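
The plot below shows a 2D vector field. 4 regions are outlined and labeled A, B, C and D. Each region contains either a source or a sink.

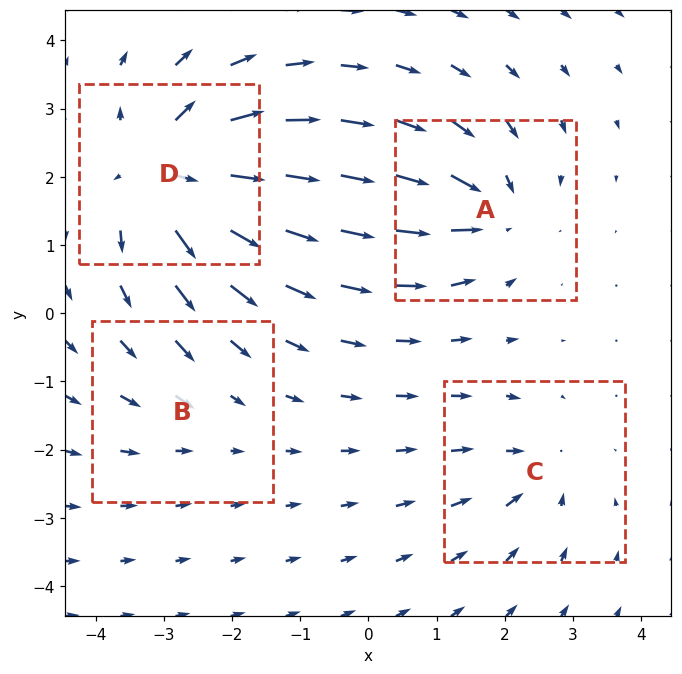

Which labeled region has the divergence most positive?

Divergence at each region's feature centre — A: about -5, B: about -2, C: about -4, D: about +8. Region D is most positive.

D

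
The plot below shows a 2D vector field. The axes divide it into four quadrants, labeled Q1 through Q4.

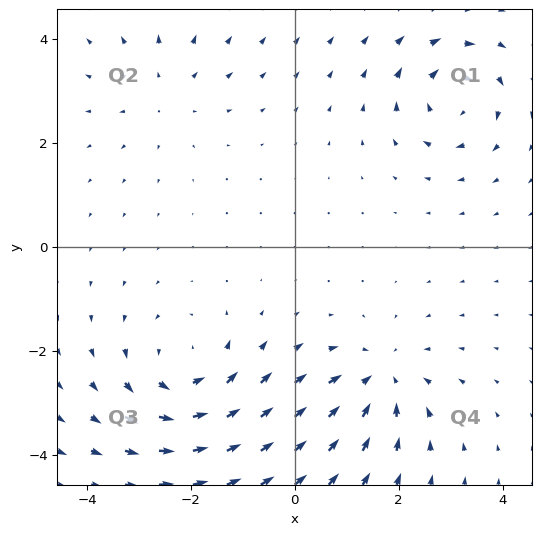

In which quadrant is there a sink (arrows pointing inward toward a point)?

Q4

The sink sits at approximately (1.6, -2.5), which lies in quadrant Q4. The divergence there is about -4, negative as expected for a sink.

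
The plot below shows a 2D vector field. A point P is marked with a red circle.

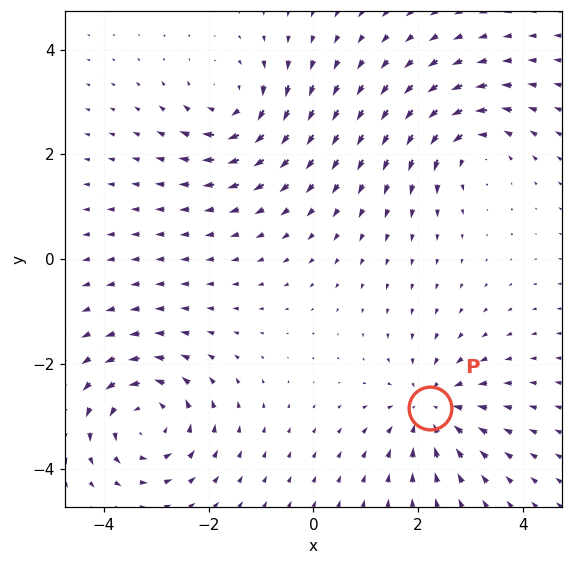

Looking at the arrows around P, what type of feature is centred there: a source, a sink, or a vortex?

sink

At P (2.2, -2.8) the arrows converge inward. Divergence about -4, curl ≈0 — negative divergence with near-zero curl is a sink.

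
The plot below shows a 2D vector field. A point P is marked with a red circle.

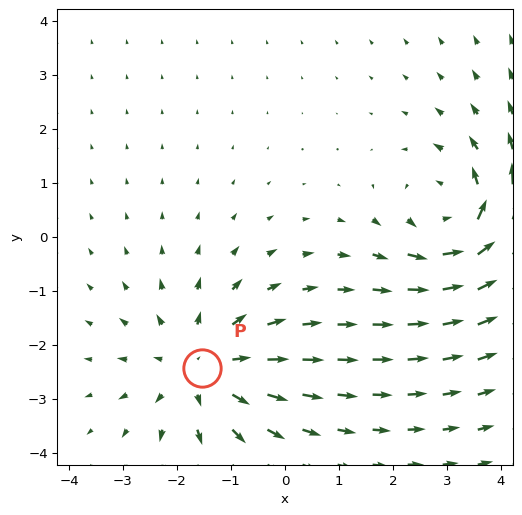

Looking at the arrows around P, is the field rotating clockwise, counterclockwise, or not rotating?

not rotating

Near P at (-1.5, -2.4) the arrows show no circulation. The curl there is ≈0.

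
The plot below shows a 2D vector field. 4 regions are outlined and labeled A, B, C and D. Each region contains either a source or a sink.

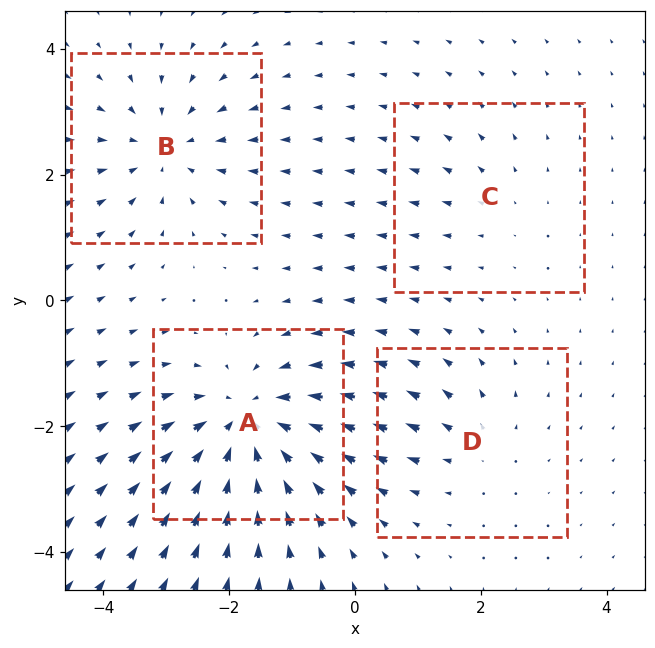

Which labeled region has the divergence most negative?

Divergence at each region's feature centre — A: about -7, B: about -5, C: about +2, D: about +3. Region A is most negative.

A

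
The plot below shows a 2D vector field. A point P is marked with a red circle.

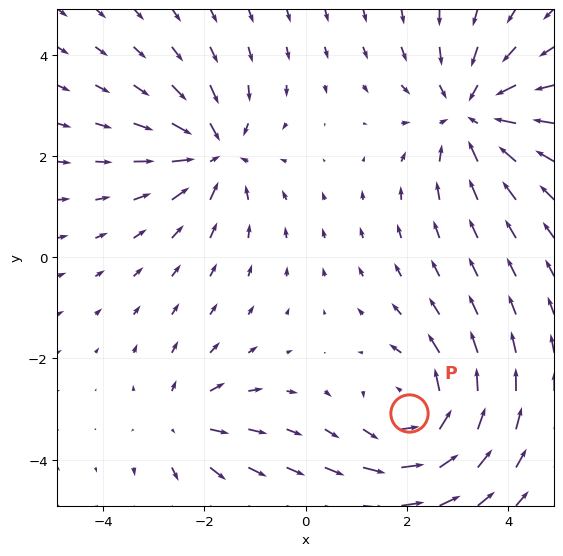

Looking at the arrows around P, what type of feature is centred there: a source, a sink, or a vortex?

At P (2.1, -3.1) the arrows circulate counterclockwise. Divergence ≈0, curl about +4 — near-zero divergence with nonzero curl is a vortex.

vortex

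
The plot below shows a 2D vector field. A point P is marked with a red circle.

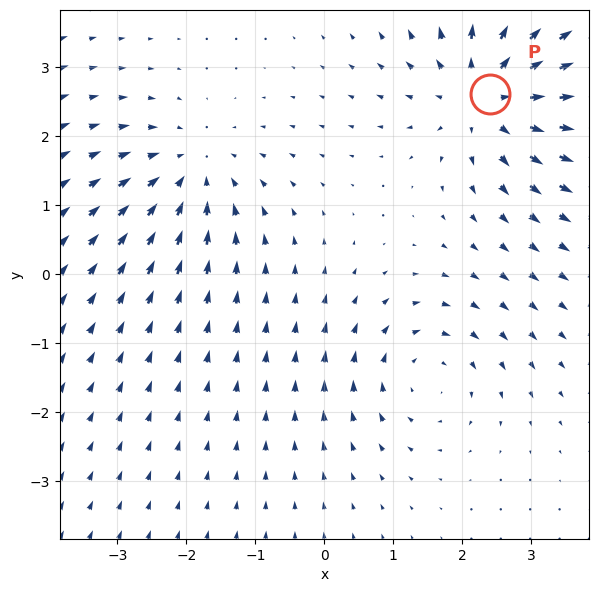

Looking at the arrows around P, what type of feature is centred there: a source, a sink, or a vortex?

At P (2.4, 2.6) the arrows spread outward. Divergence about +4, curl ≈0 — positive divergence with near-zero curl is a source.

source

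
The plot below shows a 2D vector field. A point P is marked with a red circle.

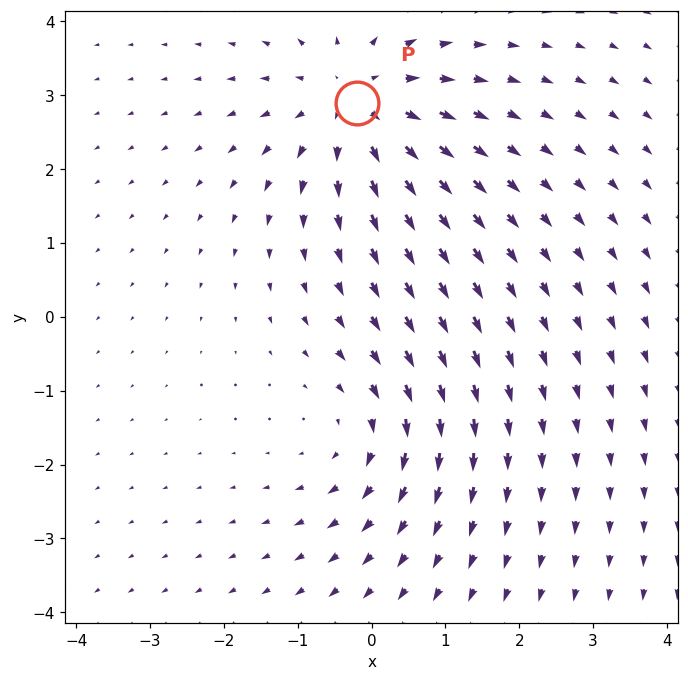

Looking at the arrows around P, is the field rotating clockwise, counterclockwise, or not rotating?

not rotating

Near P at (-0.2, 2.9) the arrows show no circulation. The curl there is ≈0.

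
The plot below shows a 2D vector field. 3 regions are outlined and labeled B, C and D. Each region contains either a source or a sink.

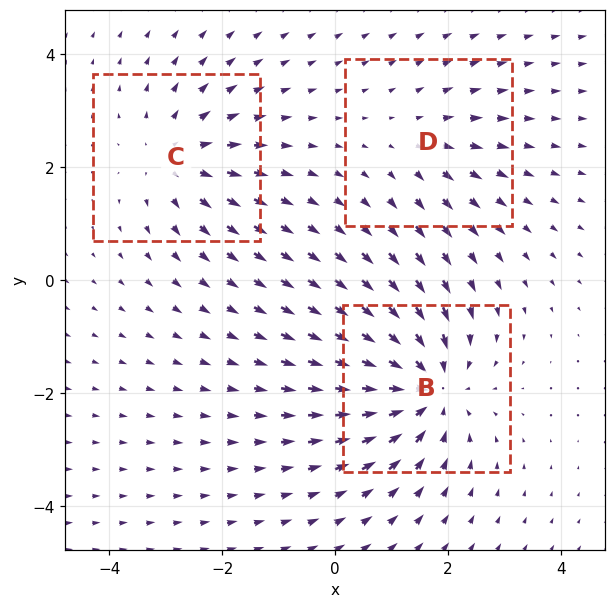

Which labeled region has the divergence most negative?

B

Divergence at each region's feature centre — B: about -5, C: about +3, D: about +2. Region B is most negative.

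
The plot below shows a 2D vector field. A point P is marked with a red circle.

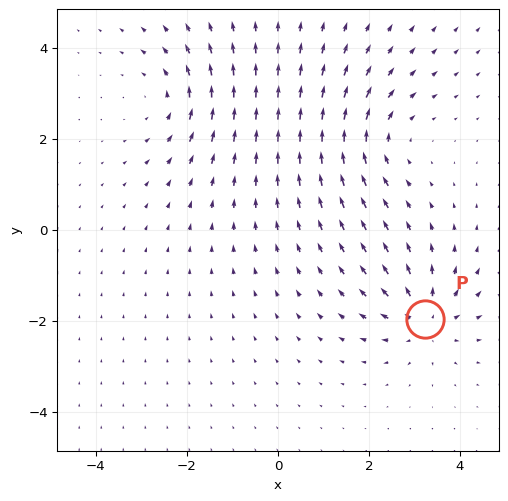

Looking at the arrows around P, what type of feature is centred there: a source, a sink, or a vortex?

source

At P (3.2, -2.0) the arrows spread outward. Divergence about +6, curl ≈0 — positive divergence with near-zero curl is a source.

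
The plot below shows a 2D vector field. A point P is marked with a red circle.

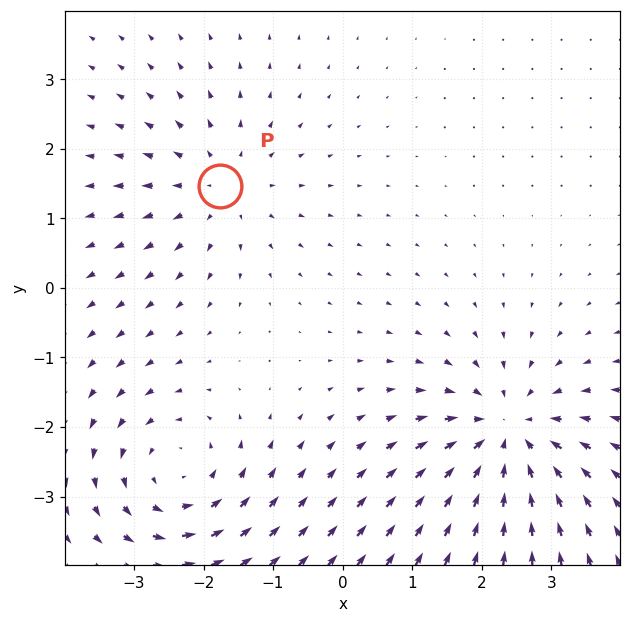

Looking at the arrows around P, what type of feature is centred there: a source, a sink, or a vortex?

At P (-1.8, 1.5) the arrows spread outward. Divergence about +3, curl ≈0 — positive divergence with near-zero curl is a source.

source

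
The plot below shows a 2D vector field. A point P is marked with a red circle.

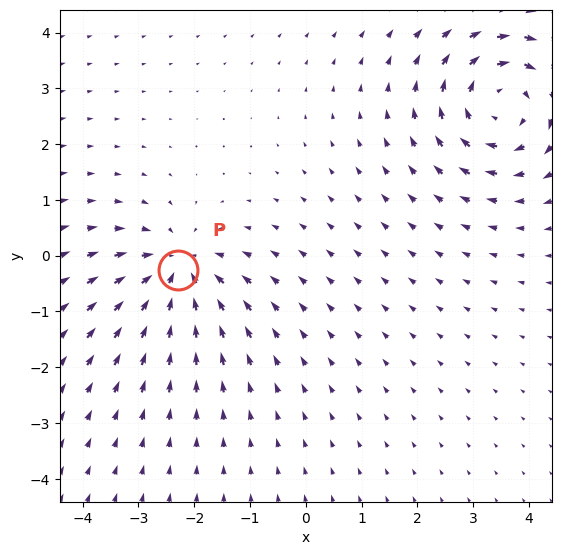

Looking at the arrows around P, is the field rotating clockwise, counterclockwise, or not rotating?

not rotating

Near P at (-2.3, -0.3) the arrows show no circulation. The curl there is ≈0.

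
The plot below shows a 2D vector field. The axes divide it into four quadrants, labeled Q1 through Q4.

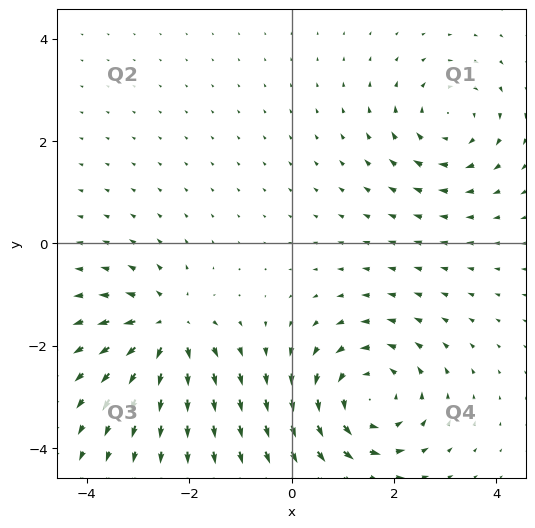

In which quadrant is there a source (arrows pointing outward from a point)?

Q3

The source sits at approximately (-2.4, -1.7), which lies in quadrant Q3. The divergence there is about +5, positive as expected for a source.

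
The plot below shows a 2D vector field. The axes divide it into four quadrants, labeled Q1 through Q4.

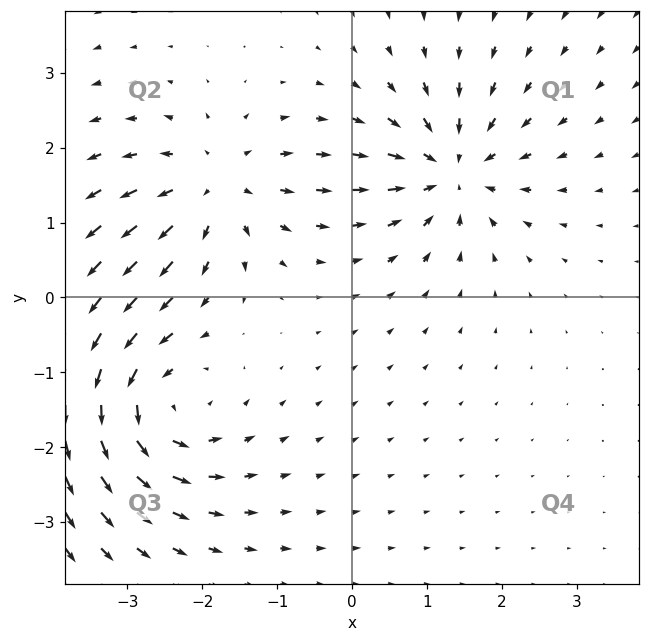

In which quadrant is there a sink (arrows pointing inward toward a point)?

The sink sits at approximately (1.3, 1.7), which lies in quadrant Q1. The divergence there is about -5, negative as expected for a sink.

Q1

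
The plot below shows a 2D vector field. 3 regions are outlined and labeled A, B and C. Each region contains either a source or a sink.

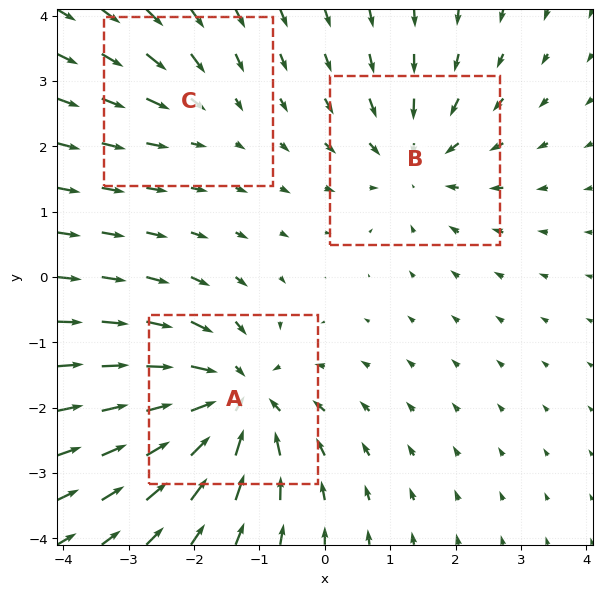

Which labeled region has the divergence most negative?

A

Divergence at each region's feature centre — A: about -5, B: about -3, C: about -2. Region A is most negative.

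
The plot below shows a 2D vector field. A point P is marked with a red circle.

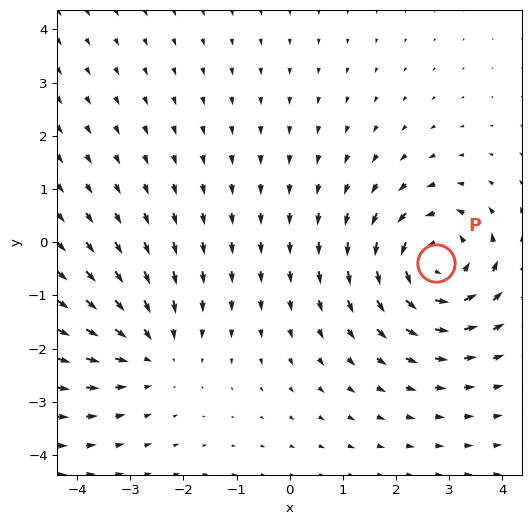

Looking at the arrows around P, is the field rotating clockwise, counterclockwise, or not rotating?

counterclockwise

Near P at (2.7, -0.4) the arrows circulate counterclockwise. The curl (z-component) there is about +5; positive curl means counterclockwise rotation.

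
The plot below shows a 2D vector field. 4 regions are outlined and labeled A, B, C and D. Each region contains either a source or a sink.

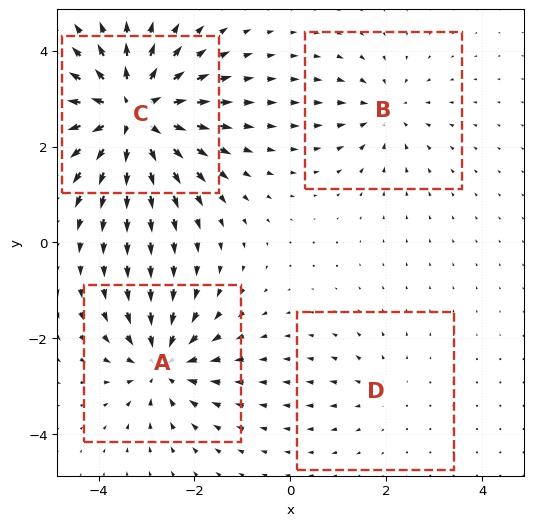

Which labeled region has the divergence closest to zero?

Divergence at each region's feature centre — A: about -5, B: about -3, C: about +8, D: about +2. Region D is closest to zero.

D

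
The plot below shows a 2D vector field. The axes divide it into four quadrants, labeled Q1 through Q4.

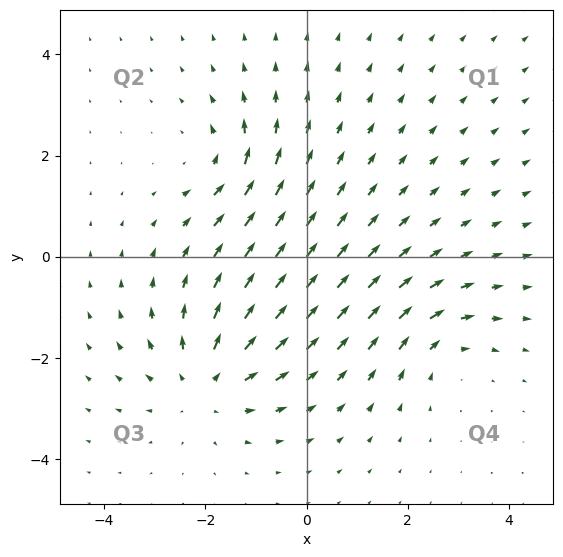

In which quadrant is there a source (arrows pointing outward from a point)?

Q3

The source sits at approximately (-2.0, -2.5), which lies in quadrant Q3. The divergence there is about +4, positive as expected for a source.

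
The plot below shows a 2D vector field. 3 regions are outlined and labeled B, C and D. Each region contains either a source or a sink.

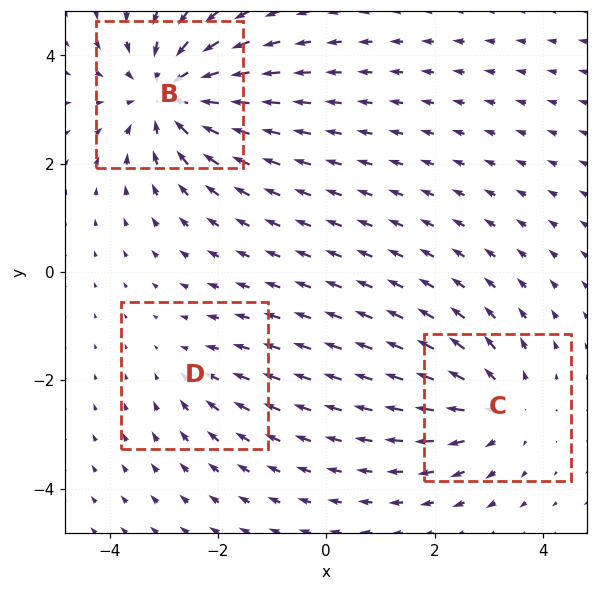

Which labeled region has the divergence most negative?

B

Divergence at each region's feature centre — B: about -5, C: about +3, D: about -2. Region B is most negative.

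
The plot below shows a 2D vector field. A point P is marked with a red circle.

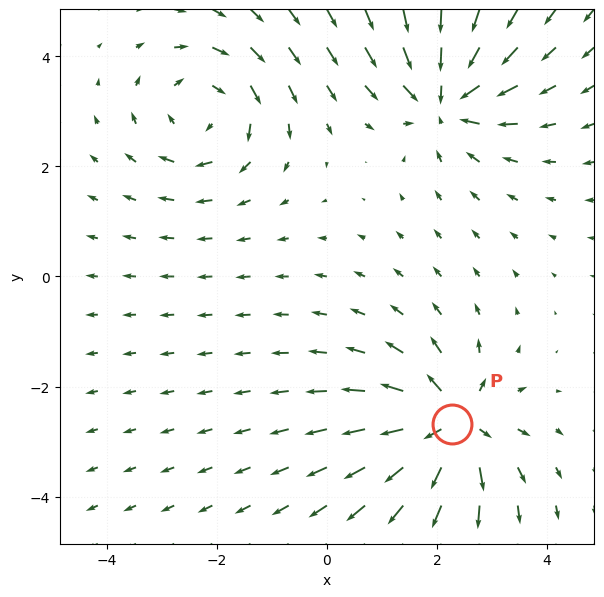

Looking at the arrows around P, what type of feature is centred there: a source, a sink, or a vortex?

At P (2.3, -2.7) the arrows spread outward. Divergence about +6, curl ≈0 — positive divergence with near-zero curl is a source.

source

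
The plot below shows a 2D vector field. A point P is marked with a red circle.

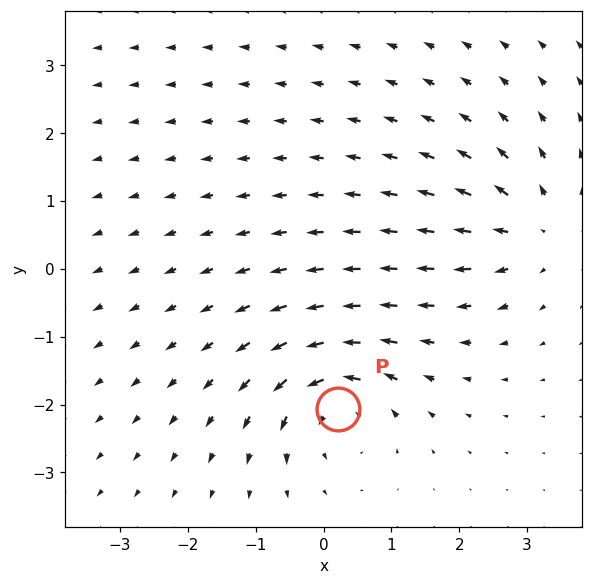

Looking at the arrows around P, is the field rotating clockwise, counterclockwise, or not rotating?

Near P at (0.2, -2.1) the arrows circulate counterclockwise. The curl (z-component) there is about +6; positive curl means counterclockwise rotation.

counterclockwise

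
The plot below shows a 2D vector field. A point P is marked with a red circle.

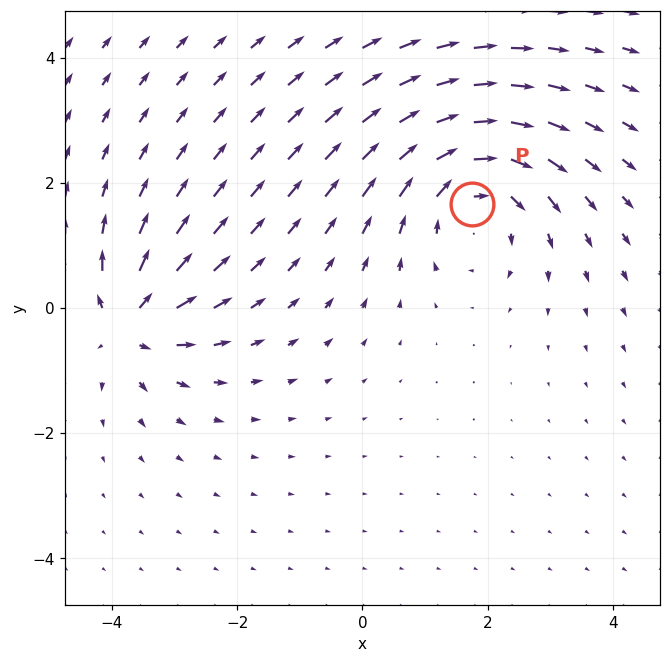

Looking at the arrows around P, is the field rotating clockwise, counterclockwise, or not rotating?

clockwise

Near P at (1.8, 1.7) the arrows circulate clockwise. The curl (z-component) there is about -4; negative curl means clockwise rotation.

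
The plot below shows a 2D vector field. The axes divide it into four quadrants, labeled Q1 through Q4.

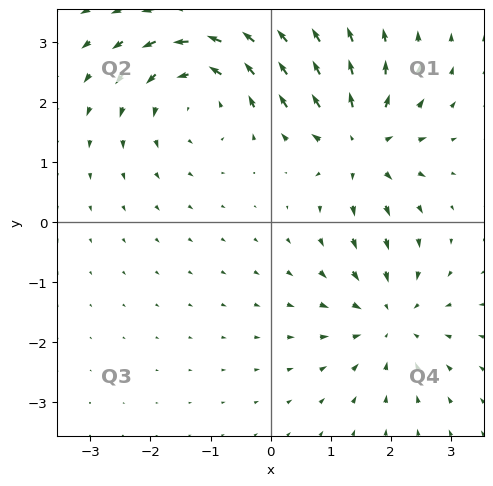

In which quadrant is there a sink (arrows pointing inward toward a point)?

The sink sits at approximately (2.0, -1.6), which lies in quadrant Q4. The divergence there is about -3, negative as expected for a sink.

Q4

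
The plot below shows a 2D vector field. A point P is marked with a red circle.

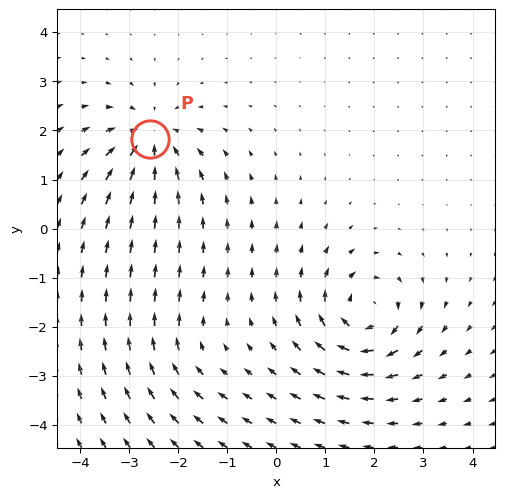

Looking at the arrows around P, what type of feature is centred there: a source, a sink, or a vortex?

At P (-2.6, 1.8) the arrows converge inward. Divergence about -6, curl ≈0 — negative divergence with near-zero curl is a sink.

sink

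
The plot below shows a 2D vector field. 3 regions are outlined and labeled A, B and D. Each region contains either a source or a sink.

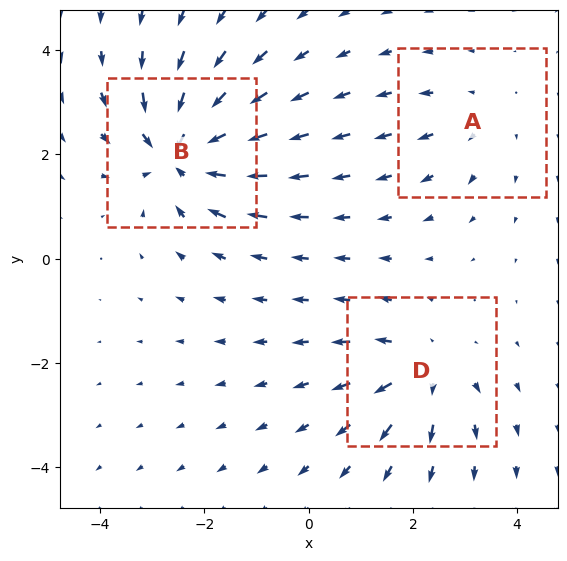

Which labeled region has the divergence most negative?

Divergence at each region's feature centre — A: about +2, B: about -6, D: about +4. Region B is most negative.

B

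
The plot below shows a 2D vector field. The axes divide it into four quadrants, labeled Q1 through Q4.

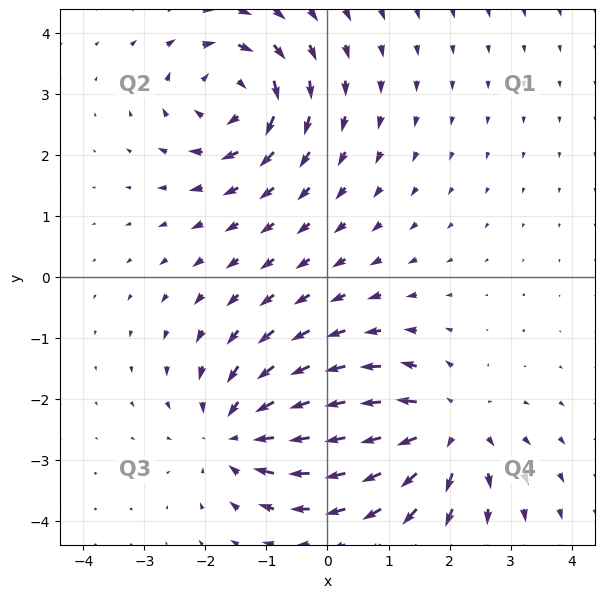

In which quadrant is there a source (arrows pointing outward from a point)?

The source sits at approximately (1.9, -2.5), which lies in quadrant Q4. The divergence there is about +4, positive as expected for a source.

Q4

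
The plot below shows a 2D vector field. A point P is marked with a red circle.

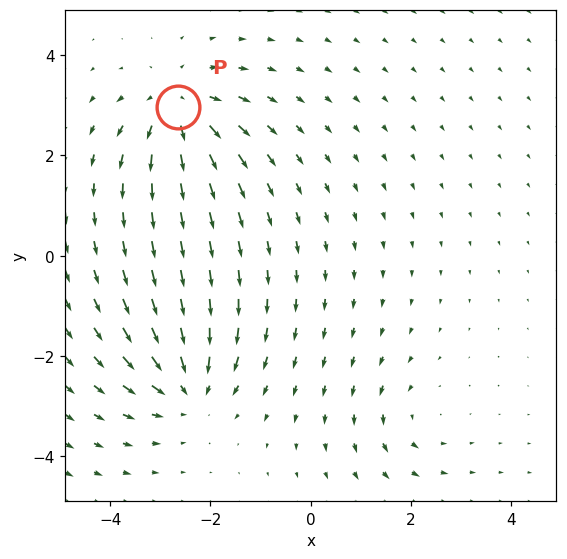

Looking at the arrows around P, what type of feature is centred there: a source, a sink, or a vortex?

At P (-2.6, 3.0) the arrows spread outward. Divergence about +5, curl ≈0 — positive divergence with near-zero curl is a source.

source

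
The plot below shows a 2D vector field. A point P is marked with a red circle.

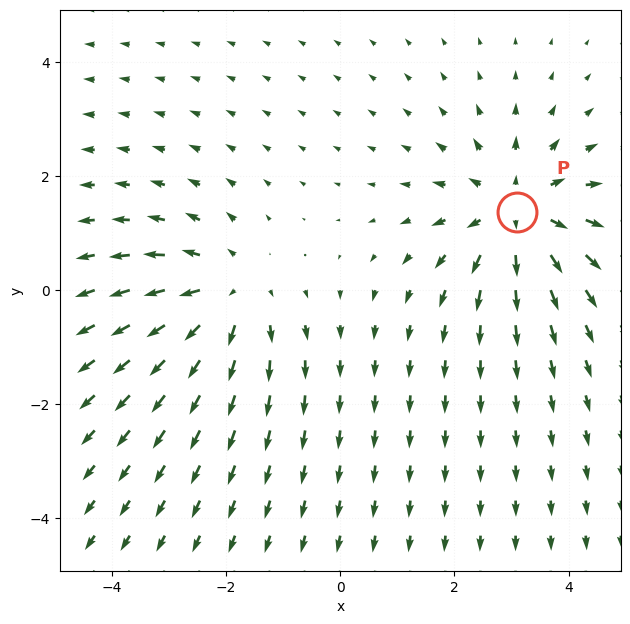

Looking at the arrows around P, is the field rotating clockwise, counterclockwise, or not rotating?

Near P at (3.1, 1.4) the arrows show no circulation. The curl there is ≈0.

not rotating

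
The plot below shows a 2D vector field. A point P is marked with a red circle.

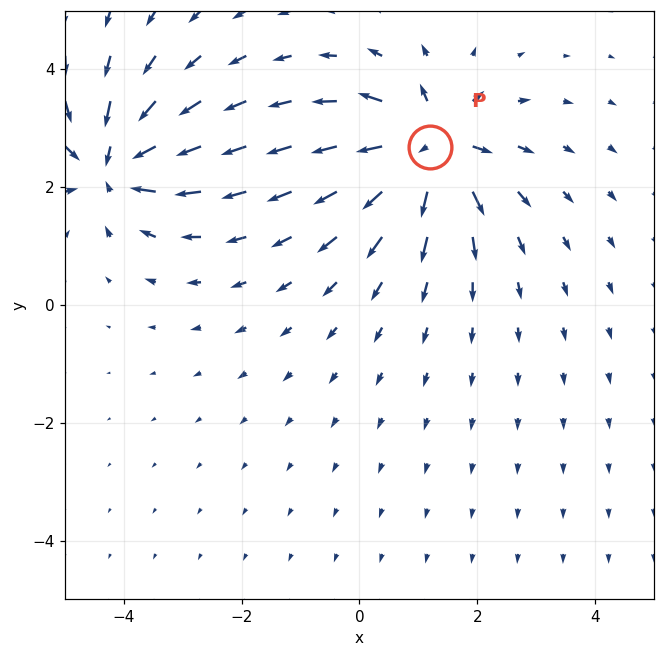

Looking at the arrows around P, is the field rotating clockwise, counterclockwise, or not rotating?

not rotating

Near P at (1.2, 2.7) the arrows show no circulation. The curl there is ≈0.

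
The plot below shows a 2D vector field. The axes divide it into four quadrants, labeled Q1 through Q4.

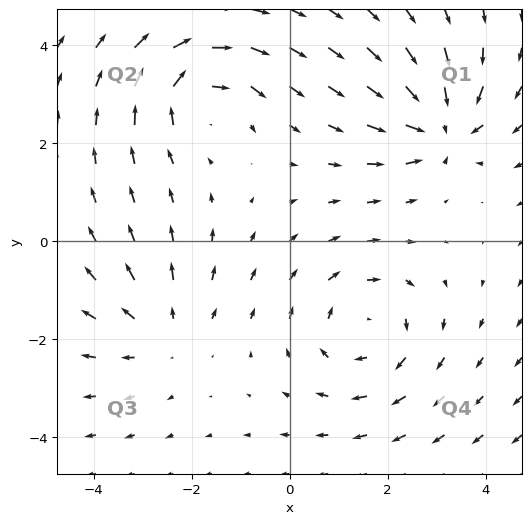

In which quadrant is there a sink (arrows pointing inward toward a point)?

The sink sits at approximately (3.1, 2.3), which lies in quadrant Q1. The divergence there is about -6, negative as expected for a sink.

Q1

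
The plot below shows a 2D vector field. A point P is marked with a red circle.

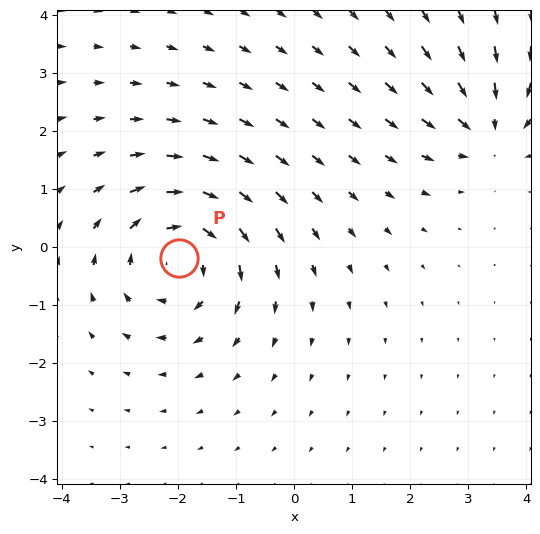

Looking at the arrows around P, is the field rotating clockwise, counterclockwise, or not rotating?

Near P at (-2.0, -0.2) the arrows circulate clockwise. The curl (z-component) there is about -4; negative curl means clockwise rotation.

clockwise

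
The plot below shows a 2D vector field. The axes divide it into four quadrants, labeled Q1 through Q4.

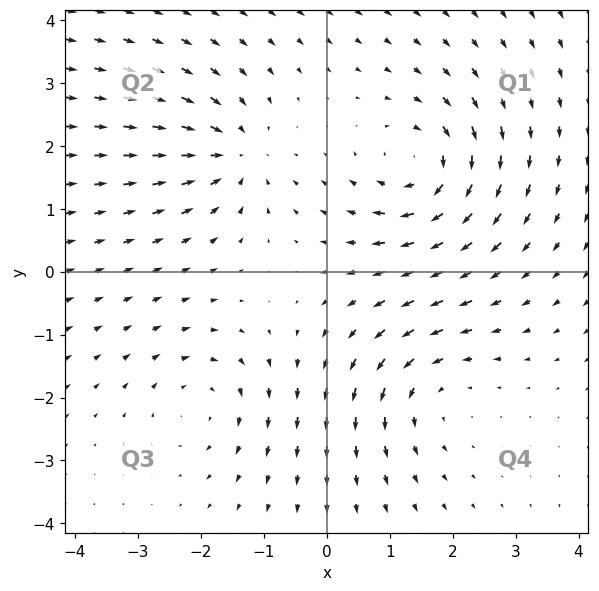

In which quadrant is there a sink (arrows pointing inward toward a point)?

Q2

The sink sits at approximately (-1.5, 1.9), which lies in quadrant Q2. The divergence there is about -4, negative as expected for a sink.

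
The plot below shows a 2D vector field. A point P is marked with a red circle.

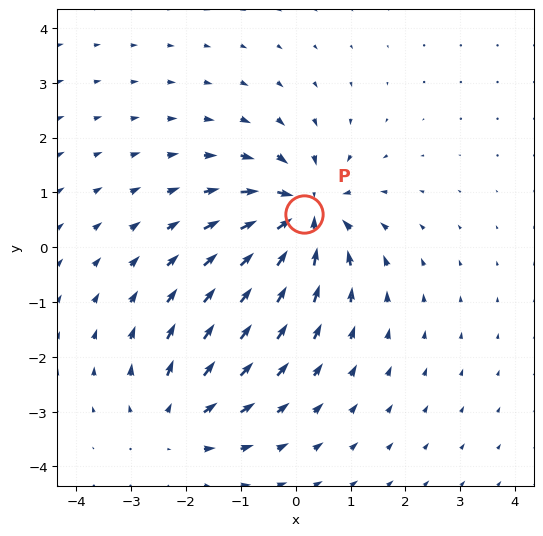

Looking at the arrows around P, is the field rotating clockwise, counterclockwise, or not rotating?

not rotating

Near P at (0.2, 0.6) the arrows show no circulation. The curl there is ≈0.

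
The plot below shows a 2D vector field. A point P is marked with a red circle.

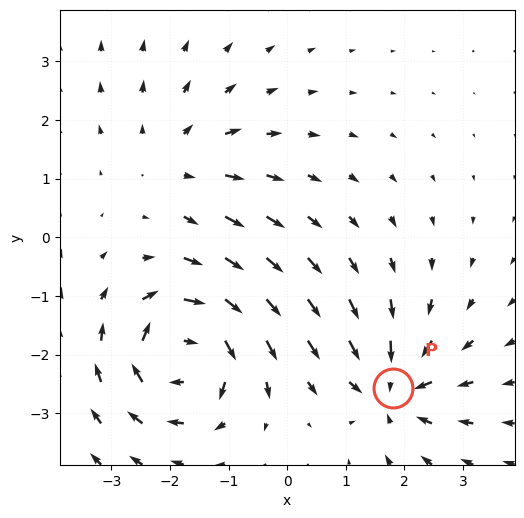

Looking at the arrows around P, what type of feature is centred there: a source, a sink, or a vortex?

sink

At P (1.8, -2.6) the arrows converge inward. Divergence about -5, curl ≈0 — negative divergence with near-zero curl is a sink.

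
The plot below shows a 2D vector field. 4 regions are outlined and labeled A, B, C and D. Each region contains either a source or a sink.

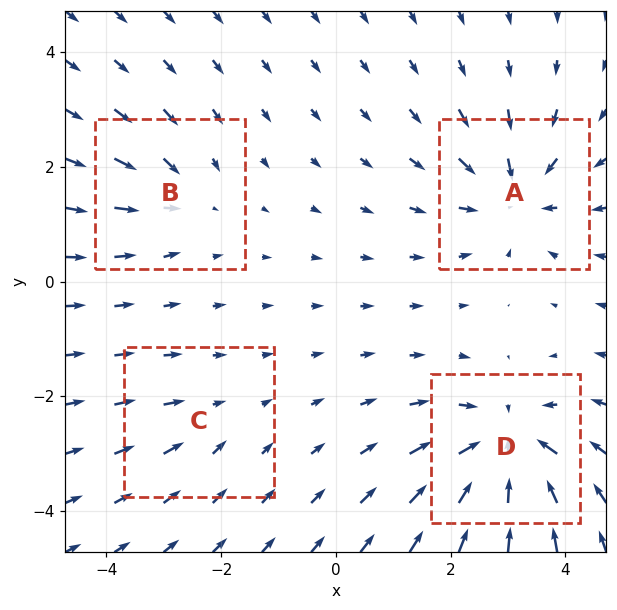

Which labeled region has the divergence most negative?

D

Divergence at each region's feature centre — A: about -6, B: about -3, C: about -2, D: about -7. Region D is most negative.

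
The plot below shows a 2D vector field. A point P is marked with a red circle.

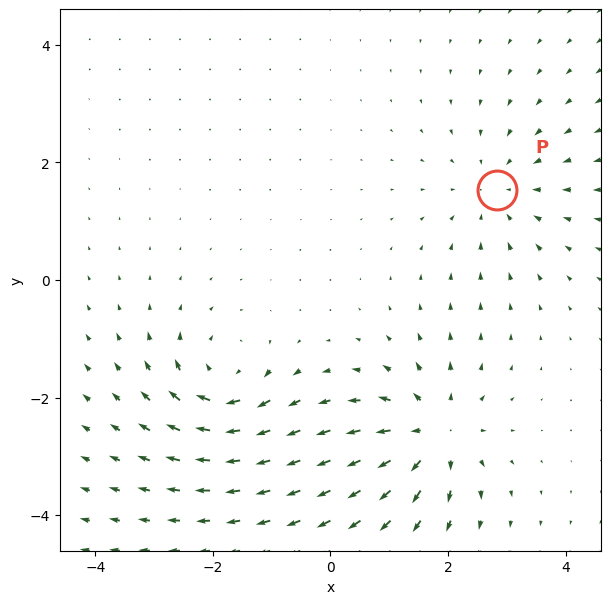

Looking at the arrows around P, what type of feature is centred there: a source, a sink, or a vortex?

sink

At P (2.8, 1.5) the arrows converge inward. Divergence about -3, curl ≈0 — negative divergence with near-zero curl is a sink.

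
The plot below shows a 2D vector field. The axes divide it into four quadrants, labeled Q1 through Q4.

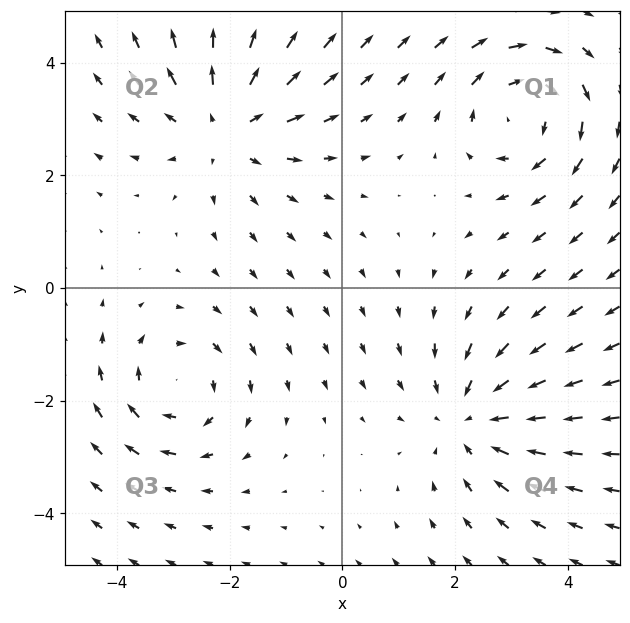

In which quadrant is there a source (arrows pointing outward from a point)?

Q2

The source sits at approximately (-2.1, 2.9), which lies in quadrant Q2. The divergence there is about +3, positive as expected for a source.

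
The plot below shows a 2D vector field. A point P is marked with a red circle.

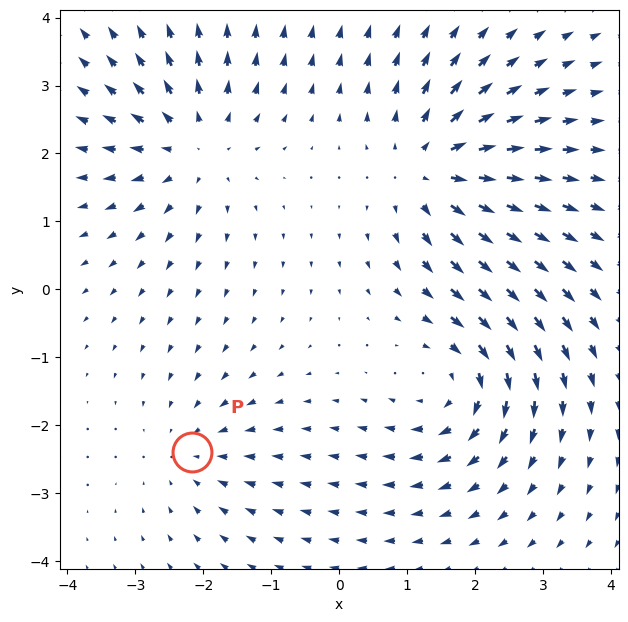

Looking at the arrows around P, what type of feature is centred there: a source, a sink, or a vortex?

At P (-2.2, -2.4) the arrows converge inward. Divergence about -3, curl ≈0 — negative divergence with near-zero curl is a sink.

sink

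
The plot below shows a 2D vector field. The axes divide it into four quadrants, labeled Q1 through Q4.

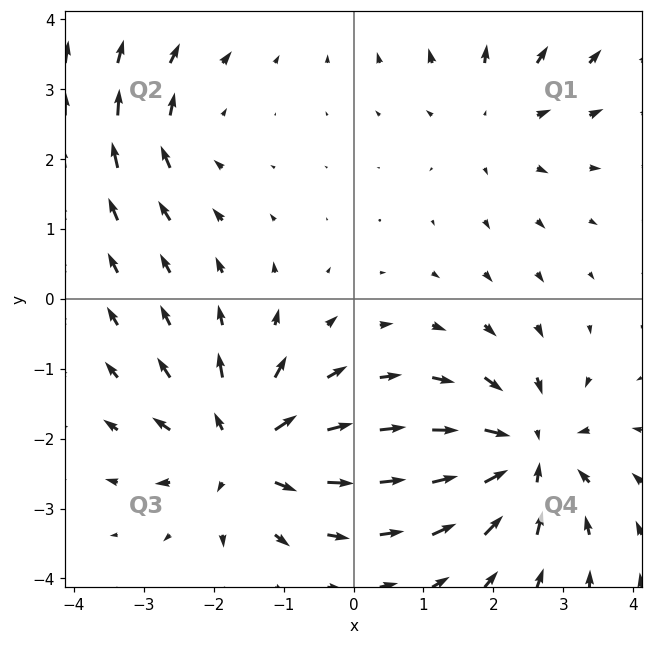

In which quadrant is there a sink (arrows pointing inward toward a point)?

The sink sits at approximately (2.5, -2.2), which lies in quadrant Q4. The divergence there is about -5, negative as expected for a sink.

Q4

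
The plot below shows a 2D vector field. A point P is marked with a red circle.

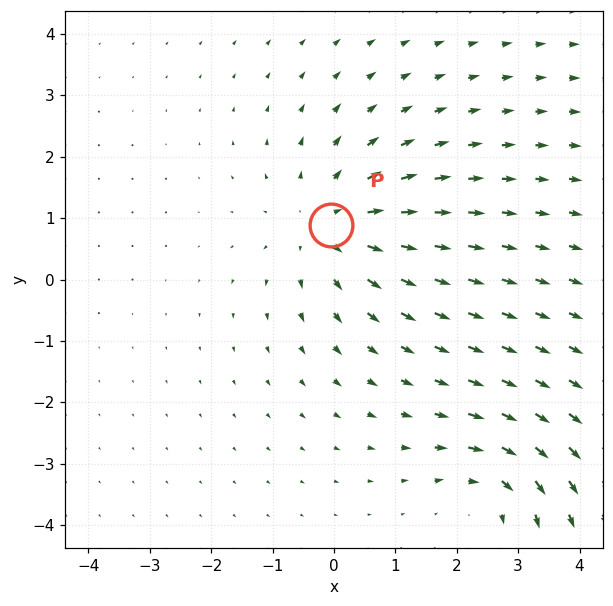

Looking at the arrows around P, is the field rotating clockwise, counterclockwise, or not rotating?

not rotating

Near P at (-0.0, 0.9) the arrows show no circulation. The curl there is ≈0.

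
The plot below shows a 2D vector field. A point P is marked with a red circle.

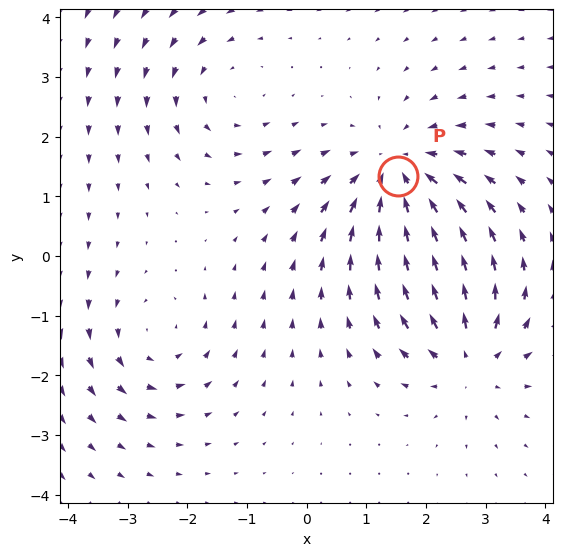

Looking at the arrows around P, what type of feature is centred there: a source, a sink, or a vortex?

At P (1.5, 1.3) the arrows converge inward. Divergence about -4, curl ≈0 — negative divergence with near-zero curl is a sink.

sink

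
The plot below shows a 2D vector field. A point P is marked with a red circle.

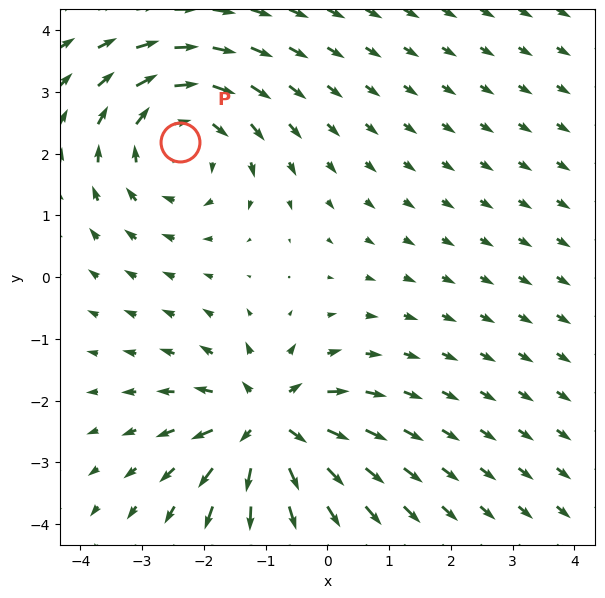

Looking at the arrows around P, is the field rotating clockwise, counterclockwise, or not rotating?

clockwise

Near P at (-2.4, 2.2) the arrows circulate clockwise. The curl (z-component) there is about -3; negative curl means clockwise rotation.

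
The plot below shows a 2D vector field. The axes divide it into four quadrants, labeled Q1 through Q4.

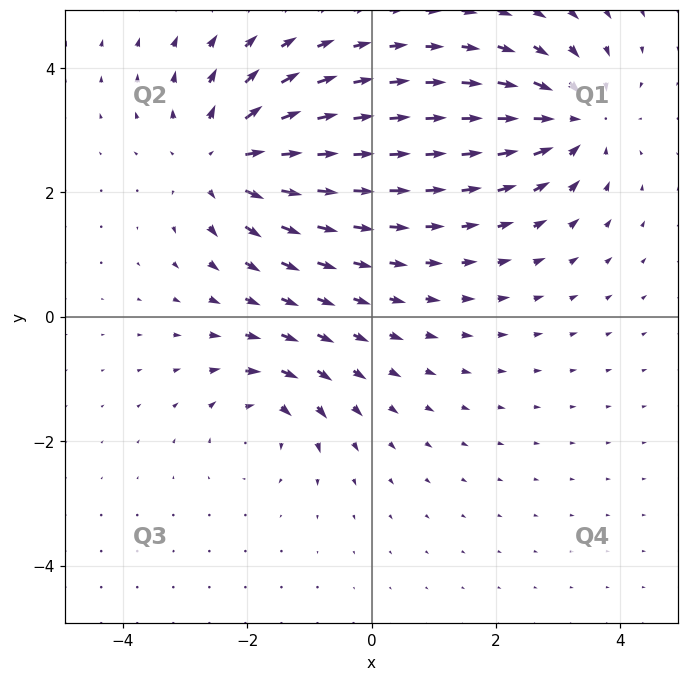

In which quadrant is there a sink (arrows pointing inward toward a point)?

The sink sits at approximately (3.3, 3.2), which lies in quadrant Q1. The divergence there is about -5, negative as expected for a sink.

Q1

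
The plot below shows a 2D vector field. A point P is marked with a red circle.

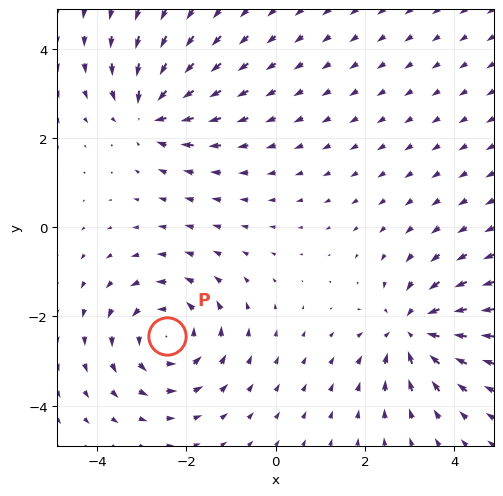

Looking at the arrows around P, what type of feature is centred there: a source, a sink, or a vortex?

vortex

At P (-2.4, -2.4) the arrows circulate counterclockwise. Divergence ≈0, curl about +3 — near-zero divergence with nonzero curl is a vortex.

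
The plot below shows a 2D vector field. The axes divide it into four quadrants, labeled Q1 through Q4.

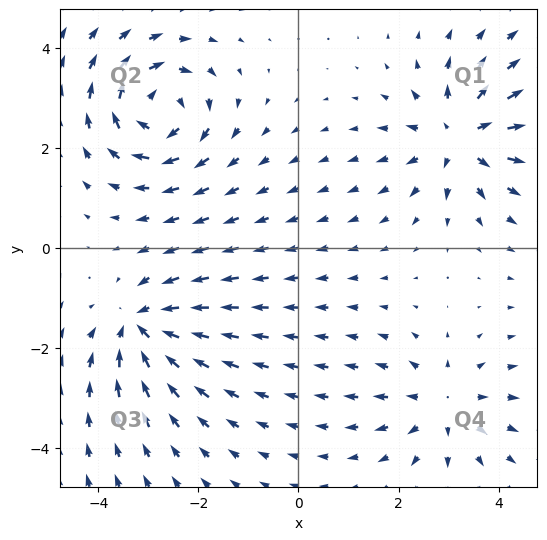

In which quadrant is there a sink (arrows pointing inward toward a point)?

The sink sits at approximately (-3.1, -1.6), which lies in quadrant Q3. The divergence there is about -6, negative as expected for a sink.

Q3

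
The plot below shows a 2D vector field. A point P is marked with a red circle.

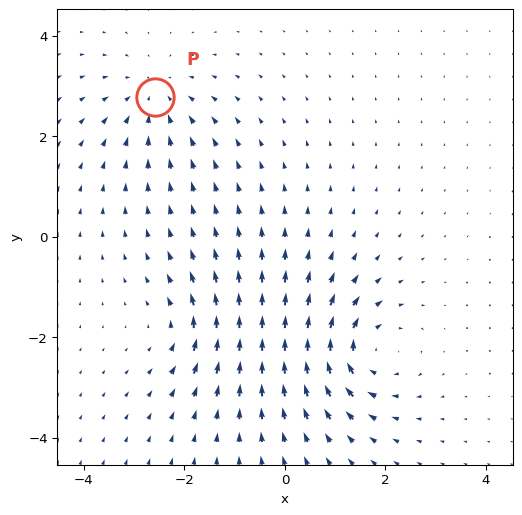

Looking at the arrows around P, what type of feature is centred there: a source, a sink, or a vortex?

At P (-2.6, 2.8) the arrows converge inward. Divergence about -3, curl ≈0 — negative divergence with near-zero curl is a sink.

sink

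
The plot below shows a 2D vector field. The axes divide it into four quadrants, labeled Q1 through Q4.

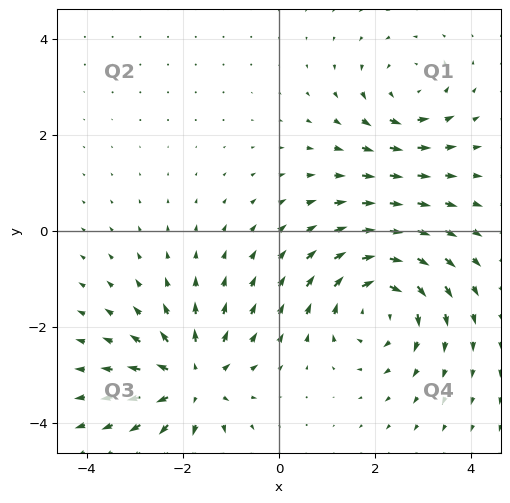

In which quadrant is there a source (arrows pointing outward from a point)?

Q3

The source sits at approximately (-1.8, -3.1), which lies in quadrant Q3. The divergence there is about +4, positive as expected for a source.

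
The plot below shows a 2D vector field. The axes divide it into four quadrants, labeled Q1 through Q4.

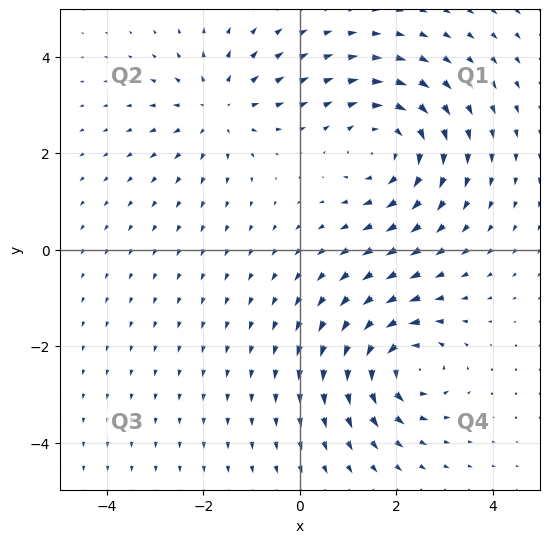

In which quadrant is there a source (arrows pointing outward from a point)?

Q2

The source sits at approximately (-1.7, 2.9), which lies in quadrant Q2. The divergence there is about +3, positive as expected for a source.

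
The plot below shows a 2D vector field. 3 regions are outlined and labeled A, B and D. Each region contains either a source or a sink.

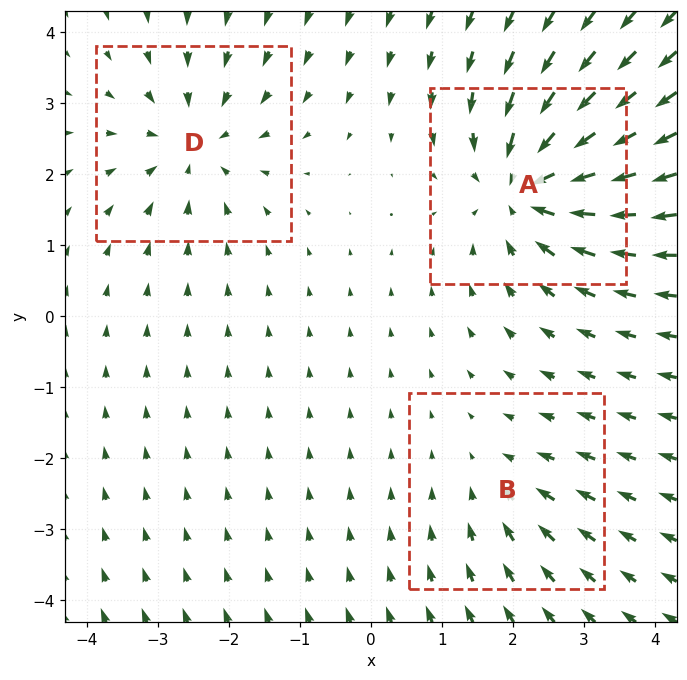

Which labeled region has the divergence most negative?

Divergence at each region's feature centre — A: about -5, B: about -2, D: about -3. Region A is most negative.

A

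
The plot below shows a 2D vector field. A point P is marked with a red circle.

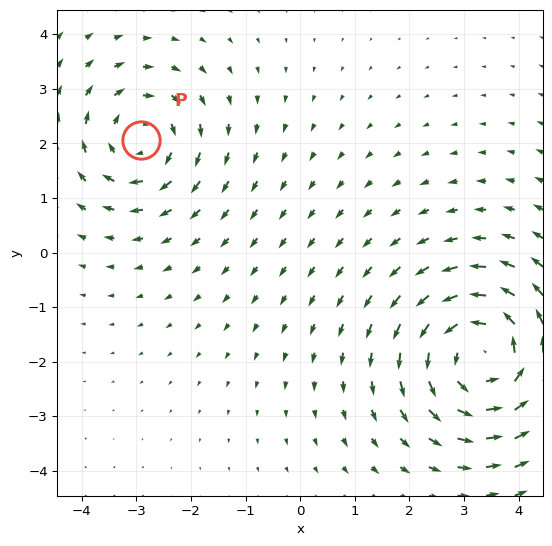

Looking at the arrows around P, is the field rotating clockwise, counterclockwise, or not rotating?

Near P at (-2.9, 2.1) the arrows circulate clockwise. The curl (z-component) there is about -3; negative curl means clockwise rotation.

clockwise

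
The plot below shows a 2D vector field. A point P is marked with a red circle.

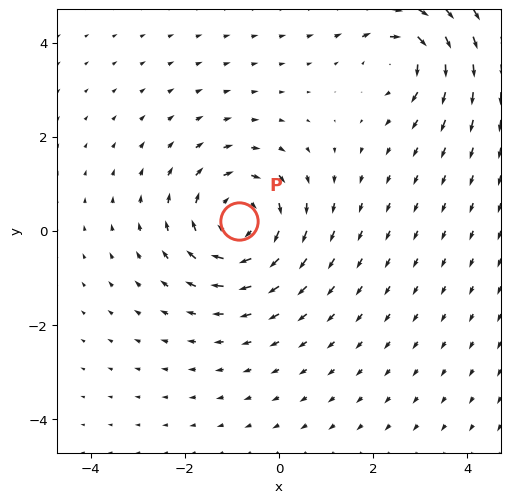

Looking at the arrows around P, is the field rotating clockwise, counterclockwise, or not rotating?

clockwise

Near P at (-0.9, 0.2) the arrows circulate clockwise. The curl (z-component) there is about -5; negative curl means clockwise rotation.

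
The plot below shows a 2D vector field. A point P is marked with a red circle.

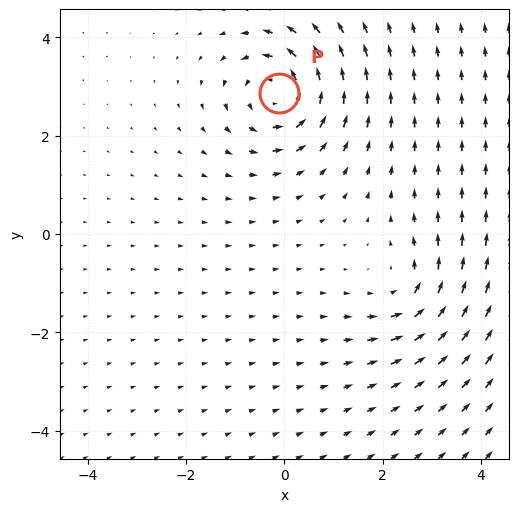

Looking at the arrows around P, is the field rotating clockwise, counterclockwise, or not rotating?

counterclockwise

Near P at (-0.1, 2.9) the arrows circulate counterclockwise. The curl (z-component) there is about +5; positive curl means counterclockwise rotation.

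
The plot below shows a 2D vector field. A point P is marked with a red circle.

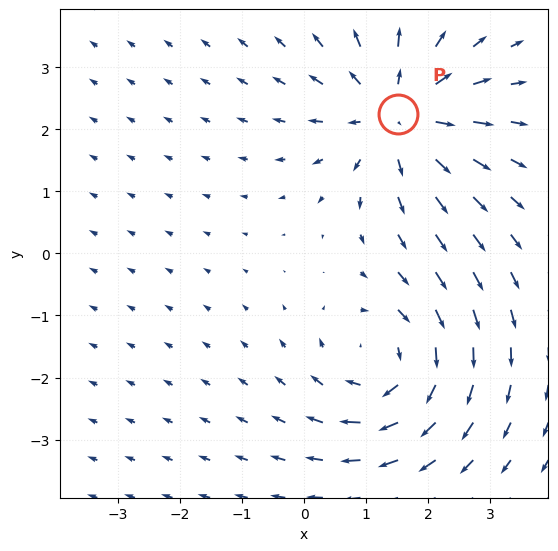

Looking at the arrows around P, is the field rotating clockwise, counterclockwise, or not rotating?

Near P at (1.5, 2.2) the arrows show no circulation. The curl there is ≈0.

not rotating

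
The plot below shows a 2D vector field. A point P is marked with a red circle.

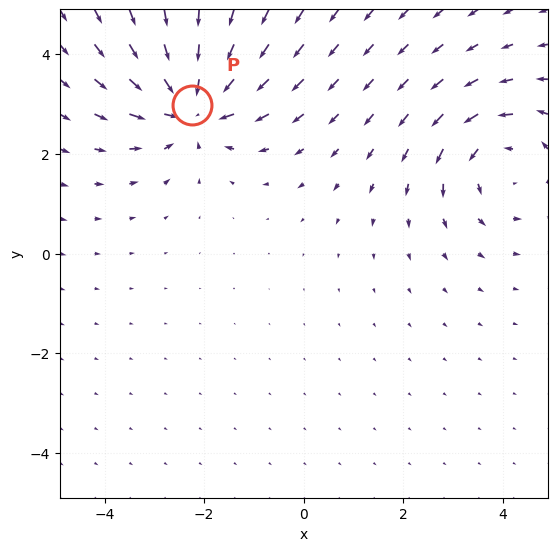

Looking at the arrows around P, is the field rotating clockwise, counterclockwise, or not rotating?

not rotating

Near P at (-2.2, 3.0) the arrows show no circulation. The curl there is ≈0.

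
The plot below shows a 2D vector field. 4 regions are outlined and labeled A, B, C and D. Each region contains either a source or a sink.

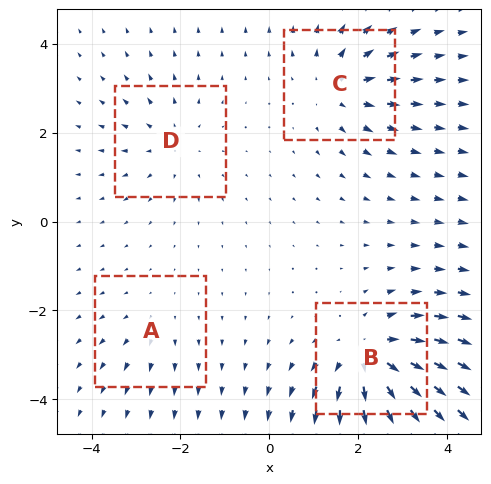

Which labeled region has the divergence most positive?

B

Divergence at each region's feature centre — A: about +2, B: about +7, C: about +4, D: about +3. Region B is most positive.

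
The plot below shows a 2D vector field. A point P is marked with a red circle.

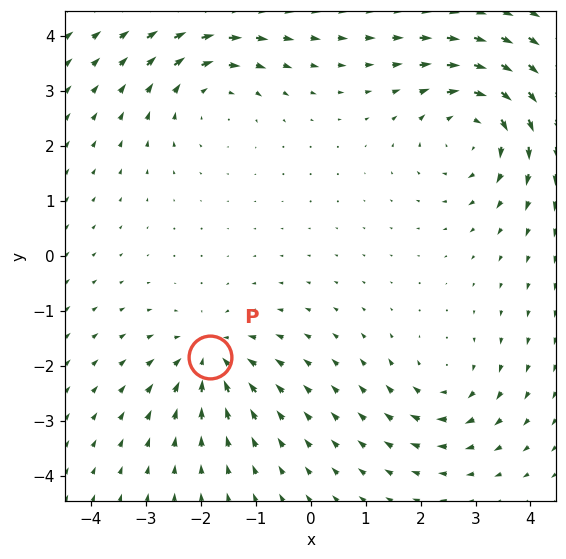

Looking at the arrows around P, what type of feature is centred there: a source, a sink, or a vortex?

At P (-1.8, -1.8) the arrows converge inward. Divergence about -4, curl ≈0 — negative divergence with near-zero curl is a sink.

sink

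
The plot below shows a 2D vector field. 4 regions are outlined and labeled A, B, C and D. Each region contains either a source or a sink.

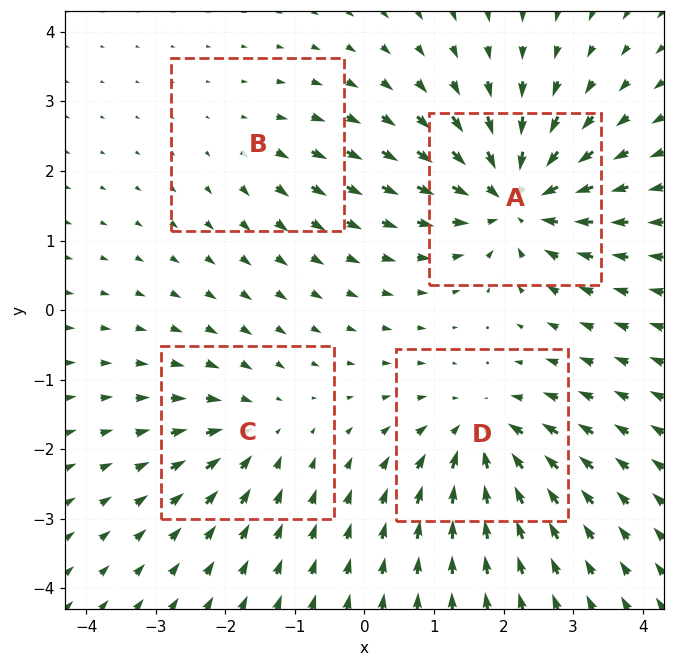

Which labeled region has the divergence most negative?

A

Divergence at each region's feature centre — A: about -8, B: about +2, C: about -4, D: about -6. Region A is most negative.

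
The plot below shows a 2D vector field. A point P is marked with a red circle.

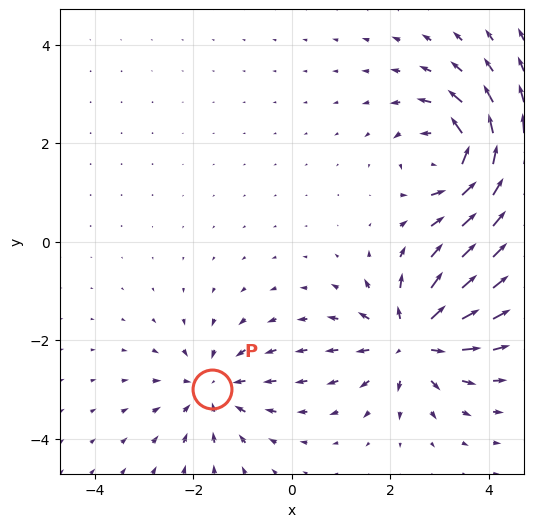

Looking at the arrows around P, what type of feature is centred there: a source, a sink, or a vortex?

At P (-1.6, -3.0) the arrows converge inward. Divergence about -4, curl ≈0 — negative divergence with near-zero curl is a sink.

sink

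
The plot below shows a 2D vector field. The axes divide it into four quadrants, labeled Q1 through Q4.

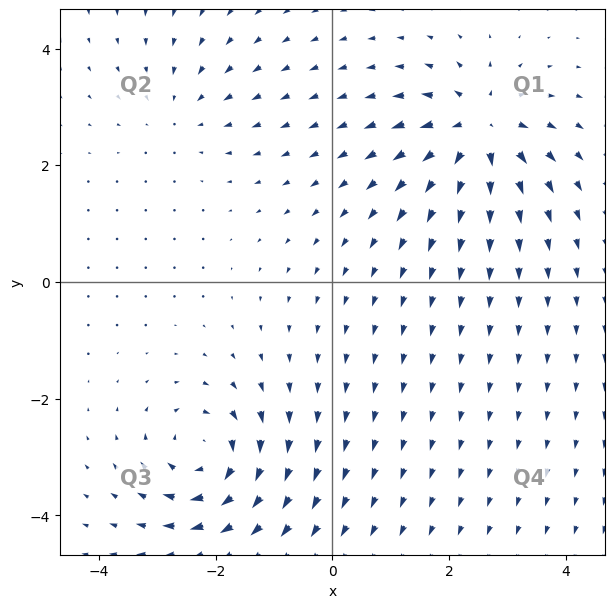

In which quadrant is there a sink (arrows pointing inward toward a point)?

Q2

The sink sits at approximately (-2.6, 2.9), which lies in quadrant Q2. The divergence there is about -3, negative as expected for a sink.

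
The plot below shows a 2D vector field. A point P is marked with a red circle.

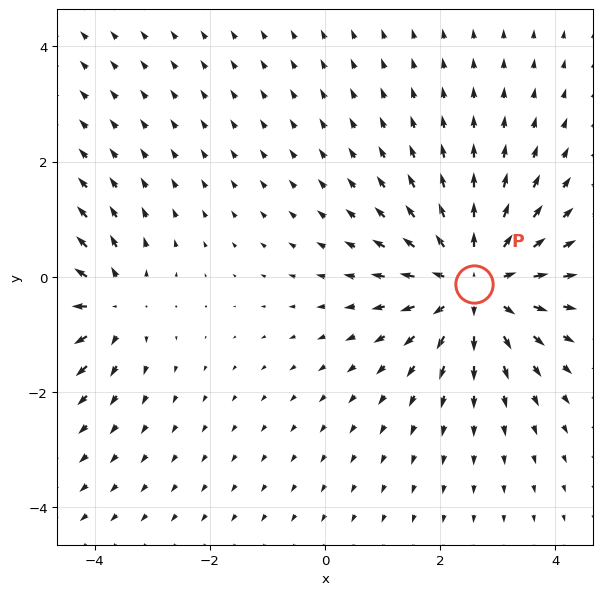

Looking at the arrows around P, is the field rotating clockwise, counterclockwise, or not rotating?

Near P at (2.6, -0.1) the arrows show no circulation. The curl there is ≈0.

not rotating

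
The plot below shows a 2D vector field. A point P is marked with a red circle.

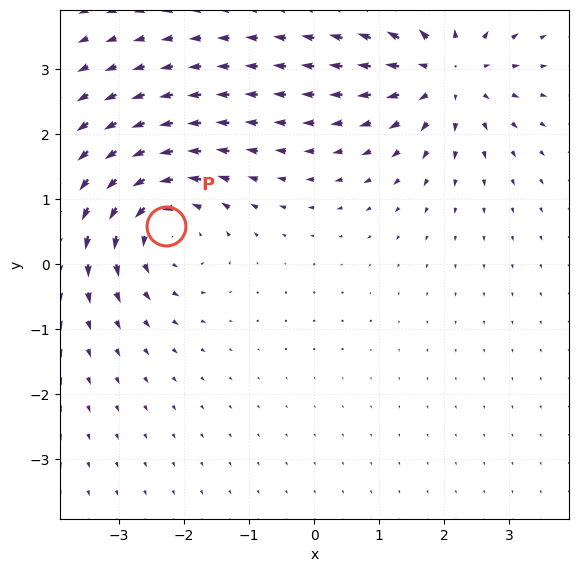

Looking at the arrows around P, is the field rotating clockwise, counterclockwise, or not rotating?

counterclockwise

Near P at (-2.3, 0.6) the arrows circulate counterclockwise. The curl (z-component) there is about +5; positive curl means counterclockwise rotation.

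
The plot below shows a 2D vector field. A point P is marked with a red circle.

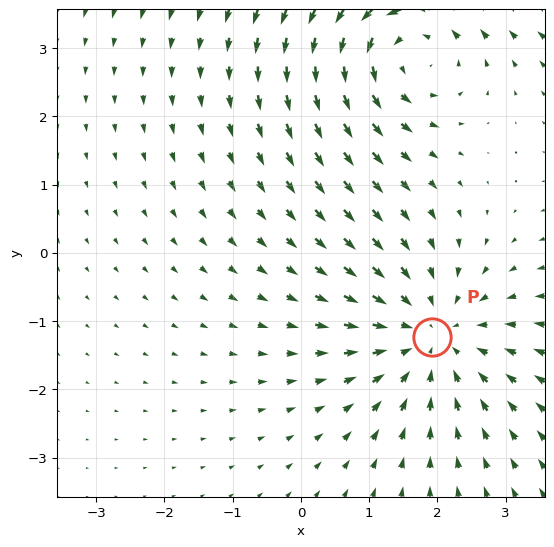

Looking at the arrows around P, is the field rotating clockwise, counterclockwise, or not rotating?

Near P at (1.9, -1.2) the arrows show no circulation. The curl there is ≈0.

not rotating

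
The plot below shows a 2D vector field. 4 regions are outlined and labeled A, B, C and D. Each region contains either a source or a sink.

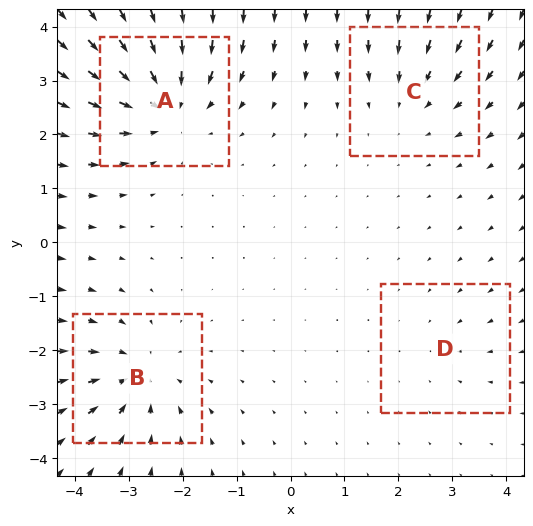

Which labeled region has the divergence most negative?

A

Divergence at each region's feature centre — A: about -6, B: about -5, C: about -3, D: about -2. Region A is most negative.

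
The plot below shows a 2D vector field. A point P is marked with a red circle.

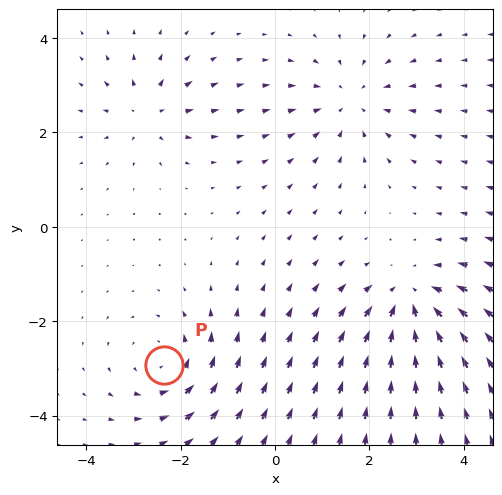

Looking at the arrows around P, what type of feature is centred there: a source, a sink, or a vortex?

At P (-2.4, -2.9) the arrows circulate counterclockwise. Divergence ≈0, curl about +4 — near-zero divergence with nonzero curl is a vortex.

vortex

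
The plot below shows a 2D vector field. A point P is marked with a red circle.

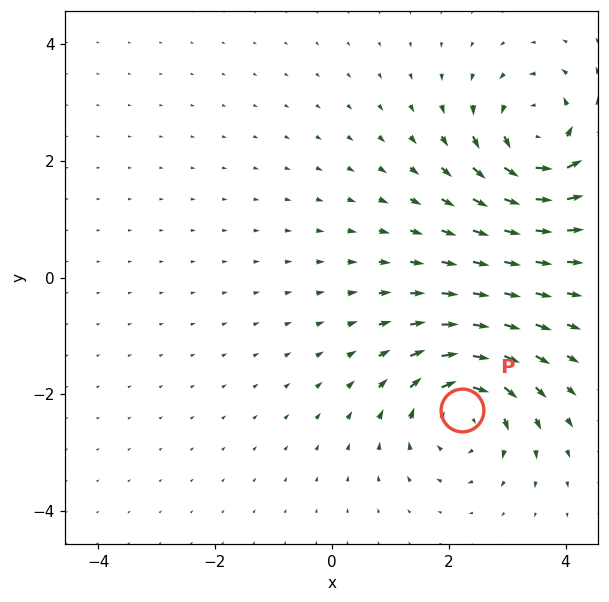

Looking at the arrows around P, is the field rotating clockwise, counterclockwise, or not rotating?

Near P at (2.2, -2.3) the arrows circulate clockwise. The curl (z-component) there is about -5; negative curl means clockwise rotation.

clockwise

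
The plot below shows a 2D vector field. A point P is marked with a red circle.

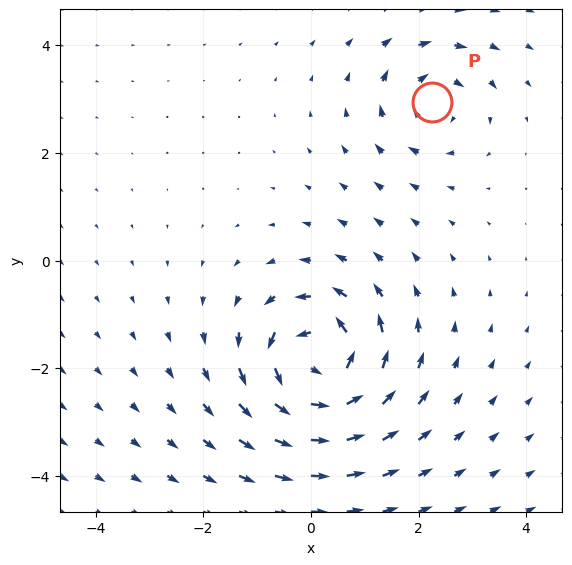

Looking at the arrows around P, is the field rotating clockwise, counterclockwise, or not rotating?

clockwise

Near P at (2.3, 3.0) the arrows circulate clockwise. The curl (z-component) there is about -4; negative curl means clockwise rotation.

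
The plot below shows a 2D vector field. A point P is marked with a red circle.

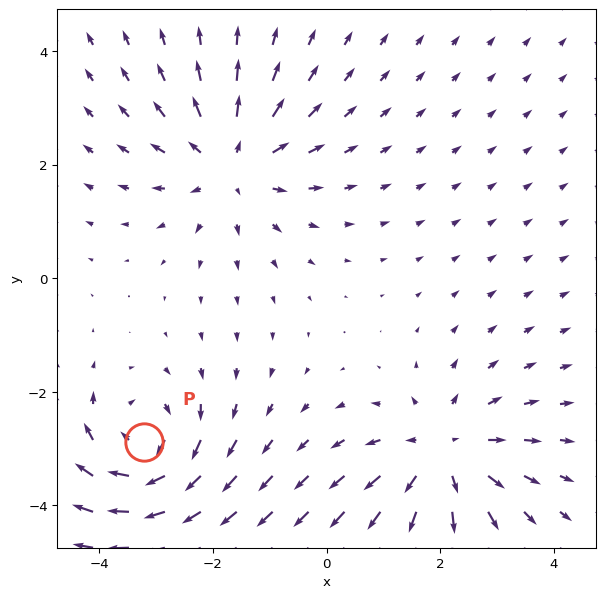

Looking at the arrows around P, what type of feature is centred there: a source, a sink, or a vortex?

At P (-3.2, -2.9) the arrows circulate clockwise. Divergence ≈0, curl about -6 — near-zero divergence with nonzero curl is a vortex.

vortex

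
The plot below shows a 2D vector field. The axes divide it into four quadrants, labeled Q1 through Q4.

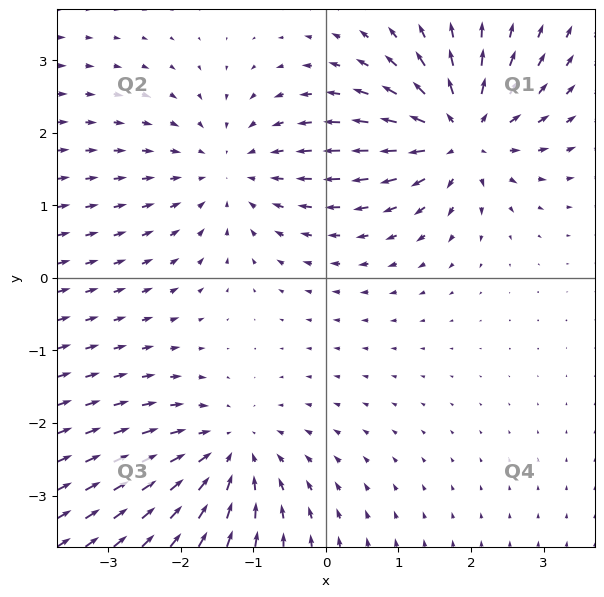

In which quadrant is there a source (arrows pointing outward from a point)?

The source sits at approximately (1.8, 2.0), which lies in quadrant Q1. The divergence there is about +5, positive as expected for a source.

Q1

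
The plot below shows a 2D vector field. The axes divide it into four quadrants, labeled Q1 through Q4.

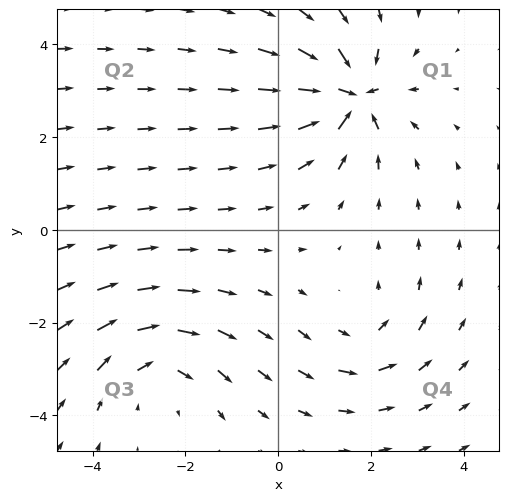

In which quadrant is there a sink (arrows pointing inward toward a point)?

Q1

The sink sits at approximately (1.5, 2.9), which lies in quadrant Q1. The divergence there is about -7, negative as expected for a sink.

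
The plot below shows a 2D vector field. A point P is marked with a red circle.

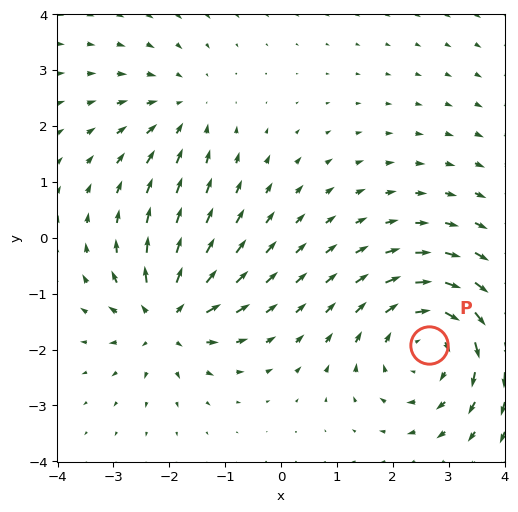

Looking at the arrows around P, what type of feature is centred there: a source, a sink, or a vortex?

vortex

At P (2.6, -1.9) the arrows circulate clockwise. Divergence ≈0, curl about -4 — near-zero divergence with nonzero curl is a vortex.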